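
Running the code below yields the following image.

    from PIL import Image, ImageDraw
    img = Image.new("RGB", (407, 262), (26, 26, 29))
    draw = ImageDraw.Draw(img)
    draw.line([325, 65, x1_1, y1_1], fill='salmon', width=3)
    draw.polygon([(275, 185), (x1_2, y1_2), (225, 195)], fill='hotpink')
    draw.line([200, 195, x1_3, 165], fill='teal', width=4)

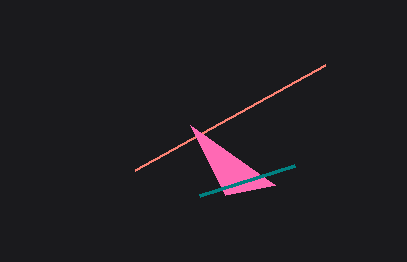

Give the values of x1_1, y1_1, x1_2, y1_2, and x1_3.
x1_1 = 135; y1_1 = 170; x1_2 = 190; y1_2 = 125; x1_3 = 295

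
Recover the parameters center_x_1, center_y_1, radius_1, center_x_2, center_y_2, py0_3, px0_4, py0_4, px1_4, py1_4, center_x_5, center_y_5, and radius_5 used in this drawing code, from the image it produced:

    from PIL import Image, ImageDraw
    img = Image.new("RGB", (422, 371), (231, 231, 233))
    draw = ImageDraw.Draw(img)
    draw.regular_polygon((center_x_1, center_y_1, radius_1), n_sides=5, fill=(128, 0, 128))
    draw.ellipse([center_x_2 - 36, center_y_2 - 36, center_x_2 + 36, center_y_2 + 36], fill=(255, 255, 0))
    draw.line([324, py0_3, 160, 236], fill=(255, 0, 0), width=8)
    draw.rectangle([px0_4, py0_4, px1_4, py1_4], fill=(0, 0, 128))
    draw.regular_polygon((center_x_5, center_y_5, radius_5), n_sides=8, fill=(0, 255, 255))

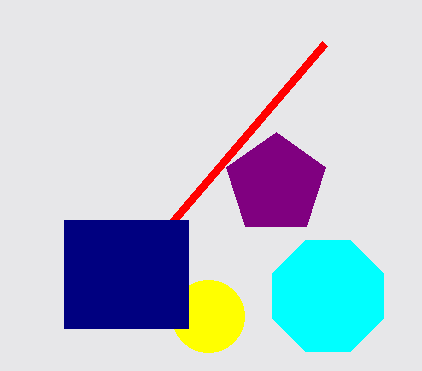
center_x_1 = 276
center_y_1 = 184
radius_1 = 52
center_x_2 = 208
center_y_2 = 316
py0_3 = 44
px0_4 = 64
py0_4 = 220
px1_4 = 188
py1_4 = 328
center_x_5 = 328
center_y_5 = 296
radius_5 = 60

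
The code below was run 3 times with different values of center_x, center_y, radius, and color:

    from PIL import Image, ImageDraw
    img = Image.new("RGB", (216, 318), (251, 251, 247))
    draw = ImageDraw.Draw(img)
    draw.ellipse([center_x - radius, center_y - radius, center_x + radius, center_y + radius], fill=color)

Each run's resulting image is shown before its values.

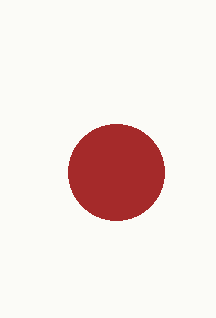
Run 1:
center_x = 116; center_y = 172; radius = 48; color = 'brown'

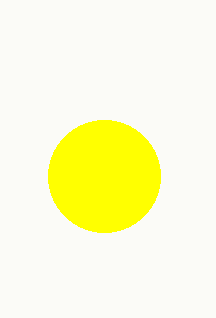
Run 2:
center_x = 104
center_y = 176
radius = 56
color = 'yellow'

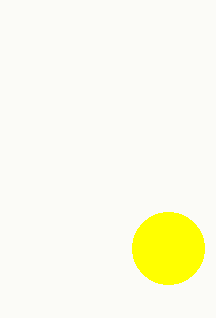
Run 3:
center_x = 168
center_y = 248
radius = 36
color = 'yellow'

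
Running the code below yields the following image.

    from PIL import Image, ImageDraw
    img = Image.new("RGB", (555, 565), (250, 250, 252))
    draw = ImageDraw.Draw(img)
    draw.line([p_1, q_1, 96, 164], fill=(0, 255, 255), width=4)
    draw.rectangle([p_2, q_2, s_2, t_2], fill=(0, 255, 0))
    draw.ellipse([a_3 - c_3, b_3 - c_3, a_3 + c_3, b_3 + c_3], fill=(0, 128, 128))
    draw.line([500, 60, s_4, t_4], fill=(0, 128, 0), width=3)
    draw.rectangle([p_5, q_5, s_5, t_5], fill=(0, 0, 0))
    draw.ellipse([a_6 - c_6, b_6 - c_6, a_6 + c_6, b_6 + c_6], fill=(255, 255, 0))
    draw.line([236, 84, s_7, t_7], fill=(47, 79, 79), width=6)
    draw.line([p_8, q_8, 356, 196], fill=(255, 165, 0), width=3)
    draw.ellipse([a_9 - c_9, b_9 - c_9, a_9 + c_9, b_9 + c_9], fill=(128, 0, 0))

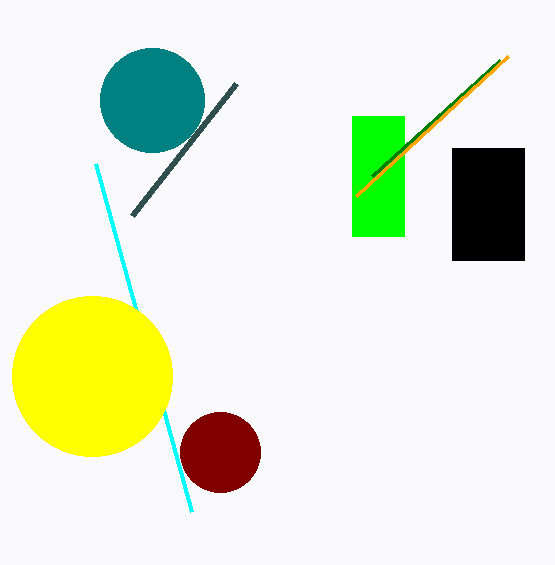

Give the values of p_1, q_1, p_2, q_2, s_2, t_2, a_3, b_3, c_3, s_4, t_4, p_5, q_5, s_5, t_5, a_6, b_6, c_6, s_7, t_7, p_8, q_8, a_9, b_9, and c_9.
p_1 = 192
q_1 = 512
p_2 = 352
q_2 = 116
s_2 = 404
t_2 = 236
a_3 = 152
b_3 = 100
c_3 = 52
s_4 = 372
t_4 = 176
p_5 = 452
q_5 = 148
s_5 = 524
t_5 = 260
a_6 = 92
b_6 = 376
c_6 = 80
s_7 = 132
t_7 = 216
p_8 = 508
q_8 = 56
a_9 = 220
b_9 = 452
c_9 = 40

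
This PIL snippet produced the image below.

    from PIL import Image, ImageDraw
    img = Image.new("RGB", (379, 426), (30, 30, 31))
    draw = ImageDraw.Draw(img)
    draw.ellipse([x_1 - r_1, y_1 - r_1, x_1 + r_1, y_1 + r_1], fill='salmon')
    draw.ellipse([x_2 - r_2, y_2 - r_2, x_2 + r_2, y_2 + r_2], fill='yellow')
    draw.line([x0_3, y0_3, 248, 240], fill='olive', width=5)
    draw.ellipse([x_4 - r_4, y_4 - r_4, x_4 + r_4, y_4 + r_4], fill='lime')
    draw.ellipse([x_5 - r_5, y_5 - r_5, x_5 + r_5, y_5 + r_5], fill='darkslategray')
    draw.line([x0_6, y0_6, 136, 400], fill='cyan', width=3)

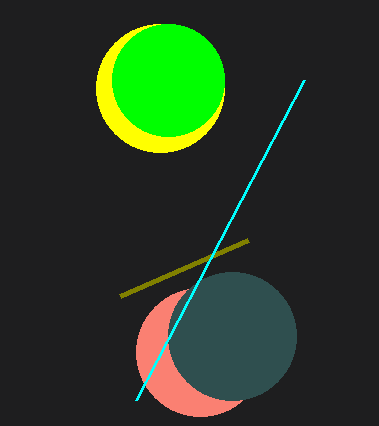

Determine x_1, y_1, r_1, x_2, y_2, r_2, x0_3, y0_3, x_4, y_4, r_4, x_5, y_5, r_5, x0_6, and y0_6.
x_1 = 200; y_1 = 352; r_1 = 64; x_2 = 160; y_2 = 88; r_2 = 64; x0_3 = 120; y0_3 = 296; x_4 = 168; y_4 = 80; r_4 = 56; x_5 = 232; y_5 = 336; r_5 = 64; x0_6 = 304; y0_6 = 80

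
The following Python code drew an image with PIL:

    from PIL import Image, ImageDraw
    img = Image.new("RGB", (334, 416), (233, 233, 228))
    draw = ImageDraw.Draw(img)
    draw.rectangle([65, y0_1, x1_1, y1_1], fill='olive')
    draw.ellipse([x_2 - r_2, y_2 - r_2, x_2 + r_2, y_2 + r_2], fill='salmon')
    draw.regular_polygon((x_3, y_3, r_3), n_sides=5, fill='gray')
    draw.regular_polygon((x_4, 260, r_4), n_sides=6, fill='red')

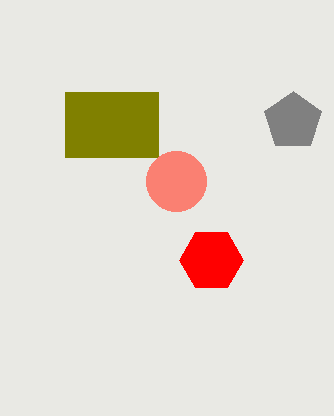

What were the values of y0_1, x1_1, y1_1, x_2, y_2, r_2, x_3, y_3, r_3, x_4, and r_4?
y0_1 = 92; x1_1 = 158; y1_1 = 157; x_2 = 176; y_2 = 181; r_2 = 30; x_3 = 293; y_3 = 121; r_3 = 30; x_4 = 211; r_4 = 32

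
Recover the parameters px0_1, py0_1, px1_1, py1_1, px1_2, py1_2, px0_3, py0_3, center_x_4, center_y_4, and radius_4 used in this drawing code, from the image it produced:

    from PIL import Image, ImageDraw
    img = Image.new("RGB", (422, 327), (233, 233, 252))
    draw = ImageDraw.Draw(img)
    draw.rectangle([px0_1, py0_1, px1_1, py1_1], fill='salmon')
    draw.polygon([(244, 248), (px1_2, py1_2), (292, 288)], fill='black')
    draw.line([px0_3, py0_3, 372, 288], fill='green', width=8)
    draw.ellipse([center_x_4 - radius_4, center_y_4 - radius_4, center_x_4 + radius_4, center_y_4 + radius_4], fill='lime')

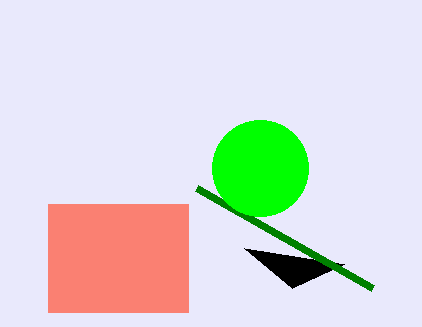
px0_1 = 48
py0_1 = 204
px1_1 = 188
py1_1 = 312
px1_2 = 344
py1_2 = 264
px0_3 = 196
py0_3 = 188
center_x_4 = 260
center_y_4 = 168
radius_4 = 48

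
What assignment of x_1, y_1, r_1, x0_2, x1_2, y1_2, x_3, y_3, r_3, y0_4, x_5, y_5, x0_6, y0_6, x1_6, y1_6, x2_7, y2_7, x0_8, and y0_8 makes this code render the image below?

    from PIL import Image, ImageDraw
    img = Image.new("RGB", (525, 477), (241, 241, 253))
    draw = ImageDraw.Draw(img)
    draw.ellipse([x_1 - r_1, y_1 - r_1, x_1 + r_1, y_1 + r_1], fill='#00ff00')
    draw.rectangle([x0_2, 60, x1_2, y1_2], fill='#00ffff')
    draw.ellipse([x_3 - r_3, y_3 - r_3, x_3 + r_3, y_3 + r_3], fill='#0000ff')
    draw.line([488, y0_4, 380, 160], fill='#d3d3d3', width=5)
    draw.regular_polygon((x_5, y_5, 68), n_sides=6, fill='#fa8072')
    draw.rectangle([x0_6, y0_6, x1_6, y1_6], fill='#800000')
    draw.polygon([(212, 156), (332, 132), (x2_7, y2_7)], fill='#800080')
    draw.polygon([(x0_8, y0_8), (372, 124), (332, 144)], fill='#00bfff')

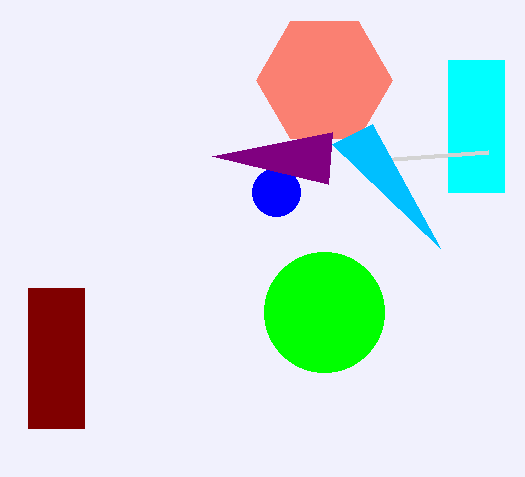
x_1 = 324; y_1 = 312; r_1 = 60; x0_2 = 448; x1_2 = 504; y1_2 = 192; x_3 = 276; y_3 = 192; r_3 = 24; y0_4 = 152; x_5 = 324; y_5 = 80; x0_6 = 28; y0_6 = 288; x1_6 = 84; y1_6 = 428; x2_7 = 328; y2_7 = 184; x0_8 = 440; y0_8 = 248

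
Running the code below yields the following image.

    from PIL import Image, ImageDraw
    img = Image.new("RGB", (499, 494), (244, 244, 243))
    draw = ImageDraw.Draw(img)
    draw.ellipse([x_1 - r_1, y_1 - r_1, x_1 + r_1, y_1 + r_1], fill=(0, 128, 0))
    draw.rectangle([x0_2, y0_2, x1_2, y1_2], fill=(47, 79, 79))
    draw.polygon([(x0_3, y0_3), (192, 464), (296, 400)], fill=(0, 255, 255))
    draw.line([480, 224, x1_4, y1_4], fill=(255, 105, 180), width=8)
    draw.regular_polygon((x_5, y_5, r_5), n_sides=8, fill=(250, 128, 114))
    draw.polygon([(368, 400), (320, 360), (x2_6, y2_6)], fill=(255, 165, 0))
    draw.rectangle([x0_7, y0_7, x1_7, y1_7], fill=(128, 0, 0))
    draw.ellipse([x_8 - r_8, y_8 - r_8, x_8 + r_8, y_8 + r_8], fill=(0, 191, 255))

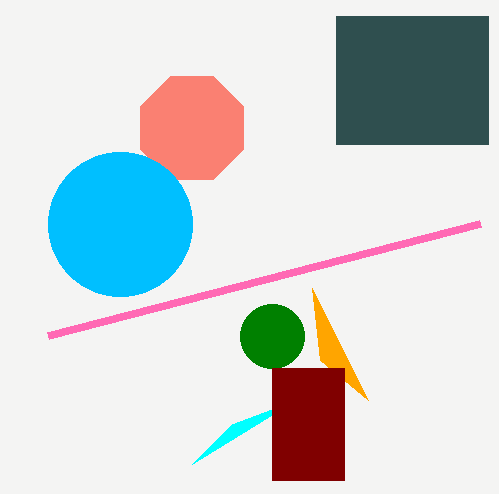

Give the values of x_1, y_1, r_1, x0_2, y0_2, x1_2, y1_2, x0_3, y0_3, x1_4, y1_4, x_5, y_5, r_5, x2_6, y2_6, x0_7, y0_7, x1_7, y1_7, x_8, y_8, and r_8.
x_1 = 272
y_1 = 336
r_1 = 32
x0_2 = 336
y0_2 = 16
x1_2 = 488
y1_2 = 144
x0_3 = 232
y0_3 = 424
x1_4 = 48
y1_4 = 336
x_5 = 192
y_5 = 128
r_5 = 56
x2_6 = 312
y2_6 = 288
x0_7 = 272
y0_7 = 368
x1_7 = 344
y1_7 = 480
x_8 = 120
y_8 = 224
r_8 = 72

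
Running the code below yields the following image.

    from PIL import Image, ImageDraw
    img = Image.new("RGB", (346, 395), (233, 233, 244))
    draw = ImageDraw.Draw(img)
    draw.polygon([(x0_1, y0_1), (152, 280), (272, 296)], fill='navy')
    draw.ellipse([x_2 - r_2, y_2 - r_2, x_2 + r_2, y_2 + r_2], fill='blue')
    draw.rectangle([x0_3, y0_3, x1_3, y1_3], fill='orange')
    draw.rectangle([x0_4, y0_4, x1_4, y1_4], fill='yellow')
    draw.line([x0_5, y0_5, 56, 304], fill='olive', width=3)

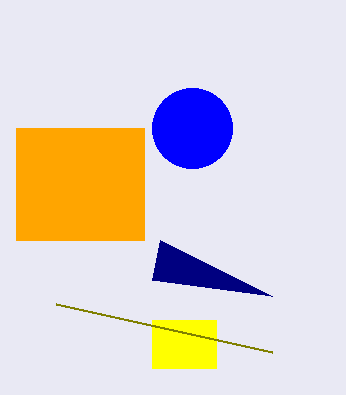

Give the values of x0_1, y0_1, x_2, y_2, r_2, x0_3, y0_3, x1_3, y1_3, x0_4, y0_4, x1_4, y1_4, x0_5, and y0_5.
x0_1 = 160
y0_1 = 240
x_2 = 192
y_2 = 128
r_2 = 40
x0_3 = 16
y0_3 = 128
x1_3 = 144
y1_3 = 240
x0_4 = 152
y0_4 = 320
x1_4 = 216
y1_4 = 368
x0_5 = 272
y0_5 = 352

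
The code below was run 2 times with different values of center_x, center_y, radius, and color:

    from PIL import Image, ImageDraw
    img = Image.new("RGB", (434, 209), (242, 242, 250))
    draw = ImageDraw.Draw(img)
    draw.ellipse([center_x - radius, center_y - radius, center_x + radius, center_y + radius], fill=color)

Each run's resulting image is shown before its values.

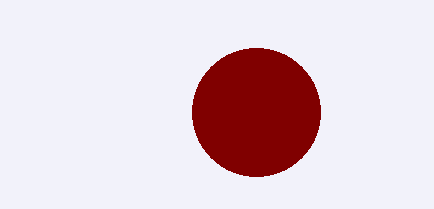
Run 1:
center_x = 256
center_y = 112
radius = 64
color = 'maroon'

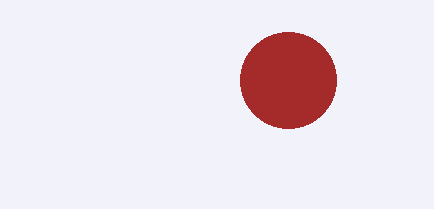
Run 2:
center_x = 288
center_y = 80
radius = 48
color = 'brown'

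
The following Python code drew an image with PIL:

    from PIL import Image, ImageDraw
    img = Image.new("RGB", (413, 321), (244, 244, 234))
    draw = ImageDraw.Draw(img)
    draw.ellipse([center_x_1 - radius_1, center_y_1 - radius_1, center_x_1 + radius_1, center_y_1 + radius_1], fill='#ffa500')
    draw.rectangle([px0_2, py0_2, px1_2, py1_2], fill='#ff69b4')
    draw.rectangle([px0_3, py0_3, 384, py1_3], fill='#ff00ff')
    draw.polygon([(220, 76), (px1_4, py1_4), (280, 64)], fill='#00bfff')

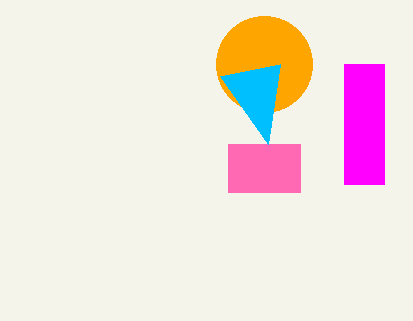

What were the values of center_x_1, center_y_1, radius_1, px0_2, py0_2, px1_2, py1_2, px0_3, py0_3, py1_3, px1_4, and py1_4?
center_x_1 = 264
center_y_1 = 64
radius_1 = 48
px0_2 = 228
py0_2 = 144
px1_2 = 300
py1_2 = 192
px0_3 = 344
py0_3 = 64
py1_3 = 184
px1_4 = 268
py1_4 = 144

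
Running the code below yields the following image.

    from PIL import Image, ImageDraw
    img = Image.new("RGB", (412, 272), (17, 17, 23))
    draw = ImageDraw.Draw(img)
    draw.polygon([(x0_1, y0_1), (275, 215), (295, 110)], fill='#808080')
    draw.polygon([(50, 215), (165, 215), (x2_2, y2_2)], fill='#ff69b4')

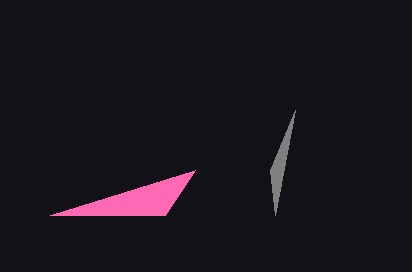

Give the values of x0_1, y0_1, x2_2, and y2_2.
x0_1 = 270; y0_1 = 170; x2_2 = 195; y2_2 = 170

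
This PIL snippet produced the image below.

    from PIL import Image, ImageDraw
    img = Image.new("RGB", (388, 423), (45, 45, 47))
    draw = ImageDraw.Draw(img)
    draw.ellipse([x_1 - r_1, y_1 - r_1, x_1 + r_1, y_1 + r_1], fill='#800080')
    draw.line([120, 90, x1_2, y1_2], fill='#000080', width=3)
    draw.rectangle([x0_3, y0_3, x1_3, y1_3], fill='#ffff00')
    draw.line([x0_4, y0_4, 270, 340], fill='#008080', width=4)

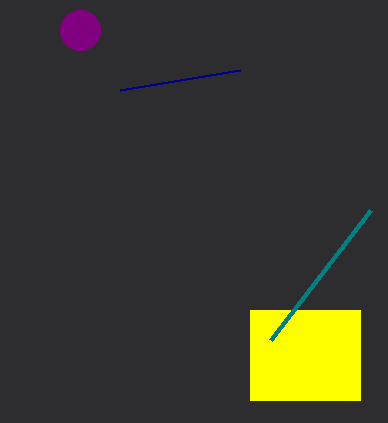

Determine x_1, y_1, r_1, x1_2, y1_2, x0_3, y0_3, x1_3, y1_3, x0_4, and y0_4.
x_1 = 80, y_1 = 30, r_1 = 20, x1_2 = 240, y1_2 = 70, x0_3 = 250, y0_3 = 310, x1_3 = 360, y1_3 = 400, x0_4 = 370, y0_4 = 210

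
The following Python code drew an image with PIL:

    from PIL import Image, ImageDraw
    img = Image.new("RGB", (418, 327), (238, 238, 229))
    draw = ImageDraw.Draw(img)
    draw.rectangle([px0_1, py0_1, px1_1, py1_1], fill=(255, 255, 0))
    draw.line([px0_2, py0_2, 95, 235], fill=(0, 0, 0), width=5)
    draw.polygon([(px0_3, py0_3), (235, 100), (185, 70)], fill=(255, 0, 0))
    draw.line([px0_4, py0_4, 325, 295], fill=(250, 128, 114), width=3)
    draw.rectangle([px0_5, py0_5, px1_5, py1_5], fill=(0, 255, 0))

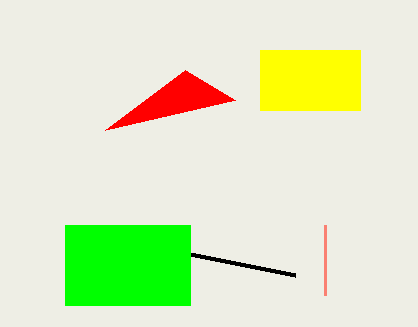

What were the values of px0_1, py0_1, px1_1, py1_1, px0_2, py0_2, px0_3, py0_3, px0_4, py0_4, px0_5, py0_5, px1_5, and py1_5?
px0_1 = 260; py0_1 = 50; px1_1 = 360; py1_1 = 110; px0_2 = 295; py0_2 = 275; px0_3 = 105; py0_3 = 130; px0_4 = 325; py0_4 = 225; px0_5 = 65; py0_5 = 225; px1_5 = 190; py1_5 = 305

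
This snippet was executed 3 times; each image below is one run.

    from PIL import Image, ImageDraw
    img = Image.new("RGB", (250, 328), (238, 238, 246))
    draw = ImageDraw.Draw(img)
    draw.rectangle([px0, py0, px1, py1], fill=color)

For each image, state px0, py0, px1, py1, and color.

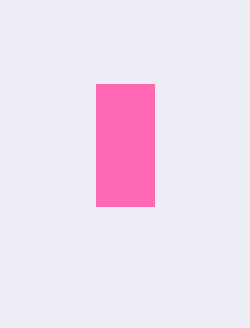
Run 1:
px0 = 96, py0 = 84, px1 = 154, py1 = 206, color = 'hotpink'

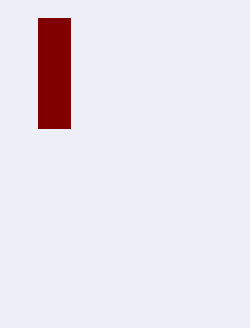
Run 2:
px0 = 38
py0 = 18
px1 = 70
py1 = 128
color = 'maroon'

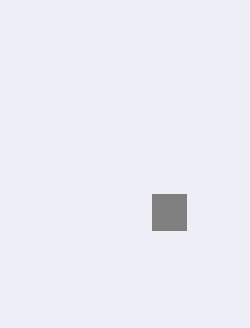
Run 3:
px0 = 152, py0 = 194, px1 = 186, py1 = 230, color = 'gray'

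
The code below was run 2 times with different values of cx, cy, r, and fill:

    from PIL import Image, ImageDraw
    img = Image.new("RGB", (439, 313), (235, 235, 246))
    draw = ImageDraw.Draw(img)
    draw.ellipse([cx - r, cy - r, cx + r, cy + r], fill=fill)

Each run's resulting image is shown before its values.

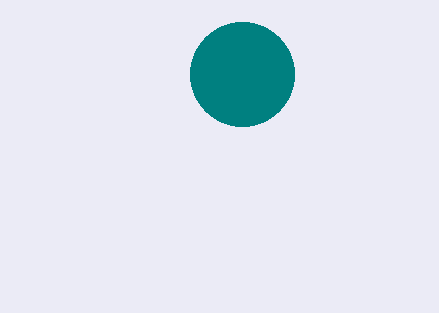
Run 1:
cx = 242; cy = 74; r = 52; fill = 'teal'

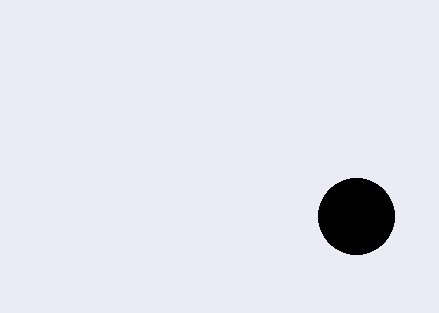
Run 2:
cx = 356
cy = 216
r = 38
fill = 'black'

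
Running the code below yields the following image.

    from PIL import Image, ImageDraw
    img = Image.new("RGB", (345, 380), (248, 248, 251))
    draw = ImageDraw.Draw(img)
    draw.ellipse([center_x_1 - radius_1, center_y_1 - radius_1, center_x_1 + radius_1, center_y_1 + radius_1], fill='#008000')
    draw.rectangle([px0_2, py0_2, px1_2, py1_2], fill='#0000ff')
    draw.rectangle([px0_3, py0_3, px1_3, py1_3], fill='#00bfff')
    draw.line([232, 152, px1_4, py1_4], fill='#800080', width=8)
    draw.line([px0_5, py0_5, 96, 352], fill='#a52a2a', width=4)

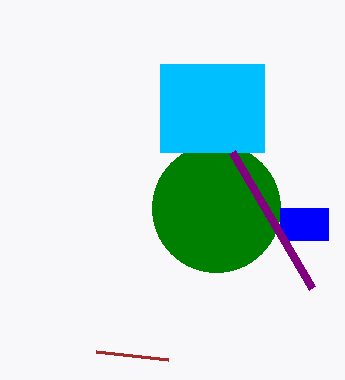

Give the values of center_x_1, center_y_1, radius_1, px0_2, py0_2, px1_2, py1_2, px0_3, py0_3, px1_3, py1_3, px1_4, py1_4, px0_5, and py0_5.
center_x_1 = 216, center_y_1 = 208, radius_1 = 64, px0_2 = 280, py0_2 = 208, px1_2 = 328, py1_2 = 240, px0_3 = 160, py0_3 = 64, px1_3 = 264, py1_3 = 152, px1_4 = 312, py1_4 = 288, px0_5 = 168, py0_5 = 360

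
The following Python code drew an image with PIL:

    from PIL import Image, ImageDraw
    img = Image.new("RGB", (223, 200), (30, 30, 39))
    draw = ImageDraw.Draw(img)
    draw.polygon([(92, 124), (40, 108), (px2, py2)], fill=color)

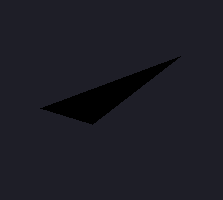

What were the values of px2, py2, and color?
px2 = 180; py2 = 56; color = 'black'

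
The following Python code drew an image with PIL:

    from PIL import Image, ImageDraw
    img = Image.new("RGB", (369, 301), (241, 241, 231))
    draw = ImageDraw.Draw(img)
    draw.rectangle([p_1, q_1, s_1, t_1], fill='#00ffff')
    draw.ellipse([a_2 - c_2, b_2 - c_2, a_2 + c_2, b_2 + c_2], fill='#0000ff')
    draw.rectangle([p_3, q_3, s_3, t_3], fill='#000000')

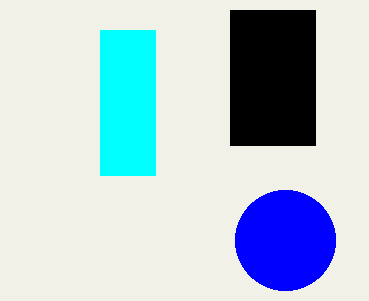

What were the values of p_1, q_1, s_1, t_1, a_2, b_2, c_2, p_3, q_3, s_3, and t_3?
p_1 = 100; q_1 = 30; s_1 = 155; t_1 = 175; a_2 = 285; b_2 = 240; c_2 = 50; p_3 = 230; q_3 = 10; s_3 = 315; t_3 = 145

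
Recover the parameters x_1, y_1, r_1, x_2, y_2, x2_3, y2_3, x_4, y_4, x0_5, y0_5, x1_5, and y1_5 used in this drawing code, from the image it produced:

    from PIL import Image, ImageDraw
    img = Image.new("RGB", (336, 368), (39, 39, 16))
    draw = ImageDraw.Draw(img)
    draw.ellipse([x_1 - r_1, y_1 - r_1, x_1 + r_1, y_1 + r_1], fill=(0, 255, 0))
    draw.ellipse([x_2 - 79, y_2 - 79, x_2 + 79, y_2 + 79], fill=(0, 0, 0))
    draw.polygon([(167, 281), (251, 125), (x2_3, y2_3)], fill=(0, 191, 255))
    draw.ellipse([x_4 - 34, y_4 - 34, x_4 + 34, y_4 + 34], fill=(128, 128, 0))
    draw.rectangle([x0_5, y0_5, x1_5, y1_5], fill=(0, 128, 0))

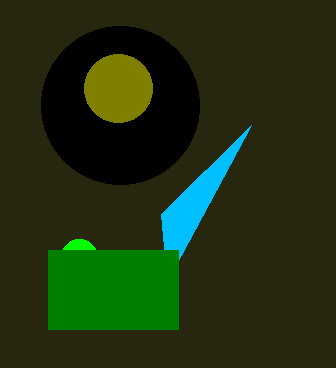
x_1 = 79; y_1 = 257; r_1 = 18; x_2 = 120; y_2 = 105; x2_3 = 161; y2_3 = 214; x_4 = 118; y_4 = 88; x0_5 = 48; y0_5 = 250; x1_5 = 178; y1_5 = 329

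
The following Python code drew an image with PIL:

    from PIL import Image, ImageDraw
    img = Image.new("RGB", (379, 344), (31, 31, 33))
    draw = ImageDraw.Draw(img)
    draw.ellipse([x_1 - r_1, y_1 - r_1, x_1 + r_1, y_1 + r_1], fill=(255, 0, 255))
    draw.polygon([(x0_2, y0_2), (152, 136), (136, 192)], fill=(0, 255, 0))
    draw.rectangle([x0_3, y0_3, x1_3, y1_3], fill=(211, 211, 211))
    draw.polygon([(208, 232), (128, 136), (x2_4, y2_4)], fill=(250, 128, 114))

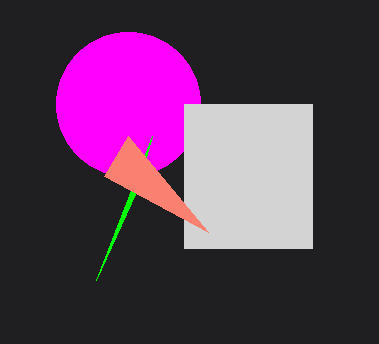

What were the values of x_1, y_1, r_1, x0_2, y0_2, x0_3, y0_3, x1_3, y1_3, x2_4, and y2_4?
x_1 = 128
y_1 = 104
r_1 = 72
x0_2 = 96
y0_2 = 280
x0_3 = 184
y0_3 = 104
x1_3 = 312
y1_3 = 248
x2_4 = 104
y2_4 = 176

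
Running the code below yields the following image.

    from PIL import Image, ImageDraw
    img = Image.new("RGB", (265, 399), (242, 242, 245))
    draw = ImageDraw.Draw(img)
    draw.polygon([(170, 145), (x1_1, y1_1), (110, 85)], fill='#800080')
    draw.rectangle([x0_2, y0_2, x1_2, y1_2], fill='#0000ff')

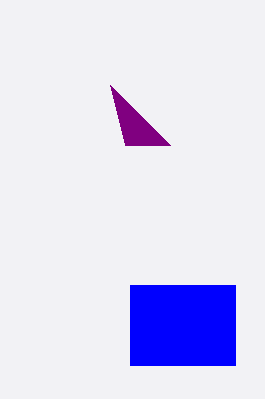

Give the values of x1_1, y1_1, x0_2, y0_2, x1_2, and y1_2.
x1_1 = 125, y1_1 = 145, x0_2 = 130, y0_2 = 285, x1_2 = 235, y1_2 = 365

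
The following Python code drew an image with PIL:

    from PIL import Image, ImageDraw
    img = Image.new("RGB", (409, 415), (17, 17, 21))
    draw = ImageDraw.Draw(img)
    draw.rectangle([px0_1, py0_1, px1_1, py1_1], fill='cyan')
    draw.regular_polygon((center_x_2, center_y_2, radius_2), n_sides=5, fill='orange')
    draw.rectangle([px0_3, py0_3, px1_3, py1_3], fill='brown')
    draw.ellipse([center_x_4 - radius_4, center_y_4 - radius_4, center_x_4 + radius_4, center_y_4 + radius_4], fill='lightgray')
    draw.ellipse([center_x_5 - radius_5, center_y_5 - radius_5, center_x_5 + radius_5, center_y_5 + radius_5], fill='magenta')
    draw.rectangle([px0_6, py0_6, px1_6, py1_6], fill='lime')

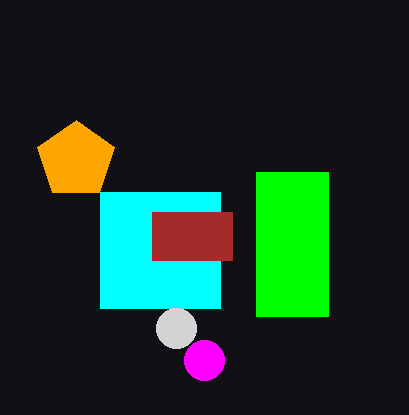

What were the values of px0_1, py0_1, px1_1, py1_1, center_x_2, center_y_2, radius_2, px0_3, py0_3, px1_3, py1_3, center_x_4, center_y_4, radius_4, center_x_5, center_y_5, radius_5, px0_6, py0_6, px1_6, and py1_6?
px0_1 = 100, py0_1 = 192, px1_1 = 220, py1_1 = 308, center_x_2 = 76, center_y_2 = 160, radius_2 = 40, px0_3 = 152, py0_3 = 212, px1_3 = 232, py1_3 = 260, center_x_4 = 176, center_y_4 = 328, radius_4 = 20, center_x_5 = 204, center_y_5 = 360, radius_5 = 20, px0_6 = 256, py0_6 = 172, px1_6 = 328, py1_6 = 316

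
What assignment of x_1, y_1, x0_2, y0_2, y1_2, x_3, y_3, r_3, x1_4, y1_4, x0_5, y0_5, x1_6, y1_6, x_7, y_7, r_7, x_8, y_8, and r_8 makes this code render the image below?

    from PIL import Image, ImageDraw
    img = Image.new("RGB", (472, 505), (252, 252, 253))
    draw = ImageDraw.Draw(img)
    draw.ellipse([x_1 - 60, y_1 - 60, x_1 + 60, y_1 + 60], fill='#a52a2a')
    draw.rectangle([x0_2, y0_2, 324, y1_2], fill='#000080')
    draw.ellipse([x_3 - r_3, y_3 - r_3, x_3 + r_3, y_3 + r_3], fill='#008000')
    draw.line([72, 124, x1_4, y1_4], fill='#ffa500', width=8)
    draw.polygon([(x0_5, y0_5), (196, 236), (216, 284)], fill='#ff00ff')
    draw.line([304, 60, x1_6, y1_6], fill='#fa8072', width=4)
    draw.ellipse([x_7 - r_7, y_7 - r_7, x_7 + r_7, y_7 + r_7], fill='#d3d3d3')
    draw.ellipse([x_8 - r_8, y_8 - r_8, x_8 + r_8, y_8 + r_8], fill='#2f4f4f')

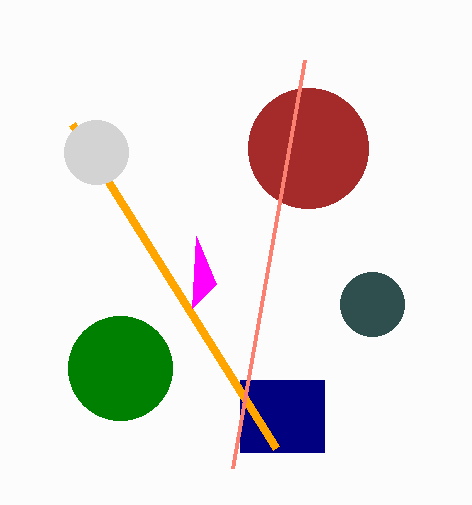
x_1 = 308
y_1 = 148
x0_2 = 240
y0_2 = 380
y1_2 = 452
x_3 = 120
y_3 = 368
r_3 = 52
x1_4 = 276
y1_4 = 448
x0_5 = 192
y0_5 = 308
x1_6 = 232
y1_6 = 468
x_7 = 96
y_7 = 152
r_7 = 32
x_8 = 372
y_8 = 304
r_8 = 32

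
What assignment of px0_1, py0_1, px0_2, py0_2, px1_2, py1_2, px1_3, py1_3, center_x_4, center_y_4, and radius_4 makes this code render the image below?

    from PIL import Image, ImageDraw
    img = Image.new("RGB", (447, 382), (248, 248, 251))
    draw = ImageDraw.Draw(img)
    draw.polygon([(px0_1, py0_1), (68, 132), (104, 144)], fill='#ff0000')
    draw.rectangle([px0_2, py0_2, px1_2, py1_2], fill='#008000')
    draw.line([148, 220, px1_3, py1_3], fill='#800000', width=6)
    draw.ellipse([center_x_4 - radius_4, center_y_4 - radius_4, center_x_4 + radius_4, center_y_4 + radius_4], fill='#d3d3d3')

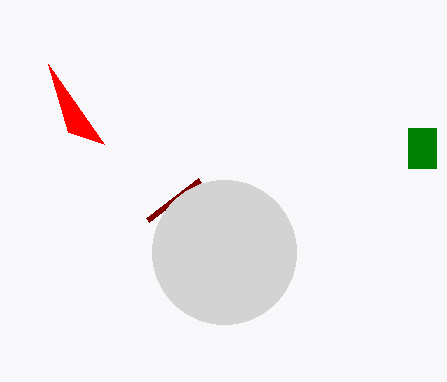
px0_1 = 48
py0_1 = 64
px0_2 = 408
py0_2 = 128
px1_2 = 436
py1_2 = 168
px1_3 = 200
py1_3 = 180
center_x_4 = 224
center_y_4 = 252
radius_4 = 72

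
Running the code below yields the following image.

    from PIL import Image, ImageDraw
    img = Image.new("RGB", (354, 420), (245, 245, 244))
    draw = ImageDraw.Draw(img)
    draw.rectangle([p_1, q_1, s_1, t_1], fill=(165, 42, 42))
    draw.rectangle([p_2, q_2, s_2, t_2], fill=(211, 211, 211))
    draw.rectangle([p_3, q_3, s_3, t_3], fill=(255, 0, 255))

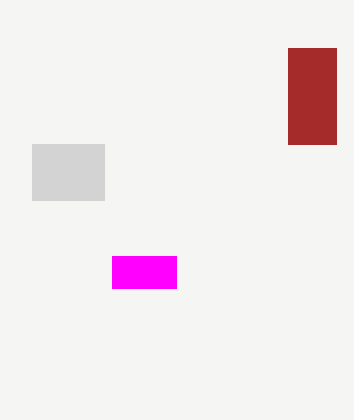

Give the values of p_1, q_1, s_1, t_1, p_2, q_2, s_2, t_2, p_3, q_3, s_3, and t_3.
p_1 = 288
q_1 = 48
s_1 = 336
t_1 = 144
p_2 = 32
q_2 = 144
s_2 = 104
t_2 = 200
p_3 = 112
q_3 = 256
s_3 = 176
t_3 = 288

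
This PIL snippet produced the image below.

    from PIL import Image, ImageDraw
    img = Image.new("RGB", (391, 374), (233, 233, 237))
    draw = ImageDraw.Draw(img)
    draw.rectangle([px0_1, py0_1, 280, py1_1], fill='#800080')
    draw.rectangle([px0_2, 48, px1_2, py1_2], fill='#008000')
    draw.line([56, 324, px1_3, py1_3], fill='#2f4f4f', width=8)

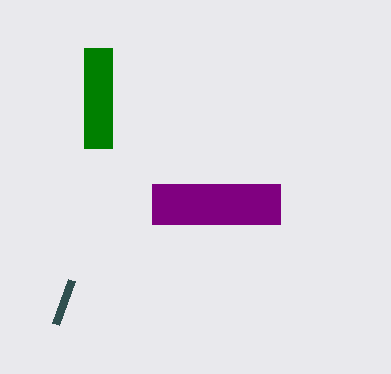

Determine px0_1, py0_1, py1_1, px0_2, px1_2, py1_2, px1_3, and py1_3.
px0_1 = 152
py0_1 = 184
py1_1 = 224
px0_2 = 84
px1_2 = 112
py1_2 = 148
px1_3 = 72
py1_3 = 280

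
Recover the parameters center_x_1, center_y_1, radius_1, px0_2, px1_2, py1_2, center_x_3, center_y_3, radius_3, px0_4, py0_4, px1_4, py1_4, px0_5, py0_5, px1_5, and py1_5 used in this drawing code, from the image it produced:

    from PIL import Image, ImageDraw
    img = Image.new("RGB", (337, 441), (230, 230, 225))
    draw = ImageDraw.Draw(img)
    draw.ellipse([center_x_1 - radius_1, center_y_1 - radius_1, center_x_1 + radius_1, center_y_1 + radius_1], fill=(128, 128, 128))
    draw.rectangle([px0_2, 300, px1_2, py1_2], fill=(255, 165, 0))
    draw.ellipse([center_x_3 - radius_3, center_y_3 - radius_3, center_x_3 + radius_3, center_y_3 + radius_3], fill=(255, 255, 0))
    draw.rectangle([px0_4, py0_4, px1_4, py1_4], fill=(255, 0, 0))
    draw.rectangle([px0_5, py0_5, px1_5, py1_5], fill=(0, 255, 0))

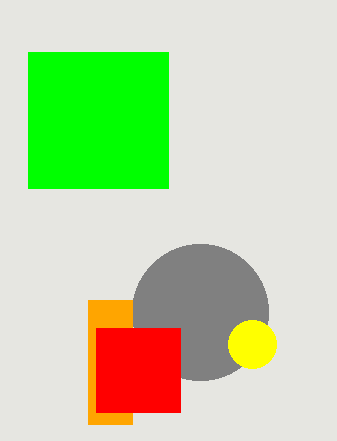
center_x_1 = 200; center_y_1 = 312; radius_1 = 68; px0_2 = 88; px1_2 = 132; py1_2 = 424; center_x_3 = 252; center_y_3 = 344; radius_3 = 24; px0_4 = 96; py0_4 = 328; px1_4 = 180; py1_4 = 412; px0_5 = 28; py0_5 = 52; px1_5 = 168; py1_5 = 188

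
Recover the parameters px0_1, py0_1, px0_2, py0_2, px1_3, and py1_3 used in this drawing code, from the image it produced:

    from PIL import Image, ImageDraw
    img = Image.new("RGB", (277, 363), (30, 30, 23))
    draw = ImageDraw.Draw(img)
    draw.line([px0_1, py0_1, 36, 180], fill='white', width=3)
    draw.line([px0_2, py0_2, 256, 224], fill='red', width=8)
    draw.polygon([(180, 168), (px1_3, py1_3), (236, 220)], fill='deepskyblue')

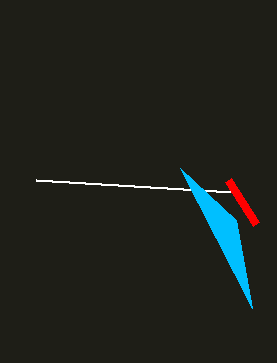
px0_1 = 232
py0_1 = 192
px0_2 = 228
py0_2 = 180
px1_3 = 252
py1_3 = 308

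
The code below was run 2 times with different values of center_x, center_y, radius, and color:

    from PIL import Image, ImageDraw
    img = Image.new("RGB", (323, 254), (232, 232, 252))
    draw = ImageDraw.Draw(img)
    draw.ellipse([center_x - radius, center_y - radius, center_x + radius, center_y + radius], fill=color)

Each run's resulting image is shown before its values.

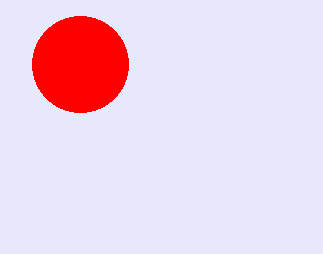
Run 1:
center_x = 80, center_y = 64, radius = 48, color = 'red'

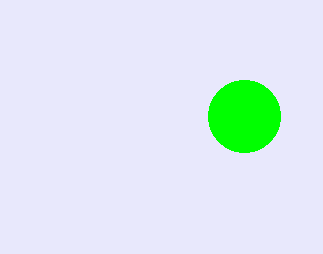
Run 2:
center_x = 244, center_y = 116, radius = 36, color = 'lime'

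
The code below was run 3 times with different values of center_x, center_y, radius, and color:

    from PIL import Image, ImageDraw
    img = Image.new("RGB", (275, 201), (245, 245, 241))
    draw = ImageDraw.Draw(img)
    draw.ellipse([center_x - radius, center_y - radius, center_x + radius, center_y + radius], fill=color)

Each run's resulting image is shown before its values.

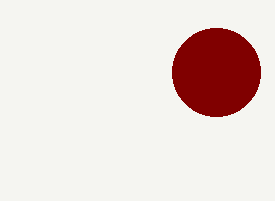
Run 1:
center_x = 216; center_y = 72; radius = 44; color = 'maroon'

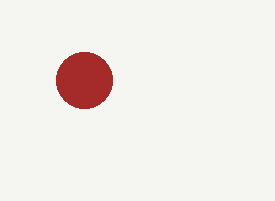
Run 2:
center_x = 84; center_y = 80; radius = 28; color = 'brown'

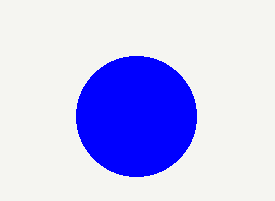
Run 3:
center_x = 136, center_y = 116, radius = 60, color = 'blue'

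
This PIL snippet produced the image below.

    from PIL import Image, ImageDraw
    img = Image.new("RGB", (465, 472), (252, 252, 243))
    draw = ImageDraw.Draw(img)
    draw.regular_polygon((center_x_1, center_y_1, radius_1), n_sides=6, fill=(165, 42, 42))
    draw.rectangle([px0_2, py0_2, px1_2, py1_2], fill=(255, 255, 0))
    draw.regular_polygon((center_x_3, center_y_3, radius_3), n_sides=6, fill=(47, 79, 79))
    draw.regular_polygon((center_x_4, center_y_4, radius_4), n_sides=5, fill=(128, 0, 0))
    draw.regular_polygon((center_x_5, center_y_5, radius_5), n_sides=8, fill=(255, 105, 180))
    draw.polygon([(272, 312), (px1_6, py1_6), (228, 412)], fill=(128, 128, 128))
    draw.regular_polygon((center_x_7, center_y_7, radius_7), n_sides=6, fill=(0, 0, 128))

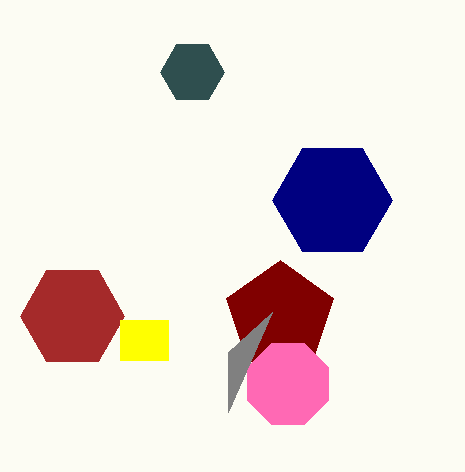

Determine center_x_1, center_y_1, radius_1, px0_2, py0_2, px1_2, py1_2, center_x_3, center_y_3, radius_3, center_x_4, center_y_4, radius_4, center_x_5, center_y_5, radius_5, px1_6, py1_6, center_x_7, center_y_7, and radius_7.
center_x_1 = 72
center_y_1 = 316
radius_1 = 52
px0_2 = 120
py0_2 = 320
px1_2 = 168
py1_2 = 360
center_x_3 = 192
center_y_3 = 72
radius_3 = 32
center_x_4 = 280
center_y_4 = 316
radius_4 = 56
center_x_5 = 288
center_y_5 = 384
radius_5 = 44
px1_6 = 228
py1_6 = 352
center_x_7 = 332
center_y_7 = 200
radius_7 = 60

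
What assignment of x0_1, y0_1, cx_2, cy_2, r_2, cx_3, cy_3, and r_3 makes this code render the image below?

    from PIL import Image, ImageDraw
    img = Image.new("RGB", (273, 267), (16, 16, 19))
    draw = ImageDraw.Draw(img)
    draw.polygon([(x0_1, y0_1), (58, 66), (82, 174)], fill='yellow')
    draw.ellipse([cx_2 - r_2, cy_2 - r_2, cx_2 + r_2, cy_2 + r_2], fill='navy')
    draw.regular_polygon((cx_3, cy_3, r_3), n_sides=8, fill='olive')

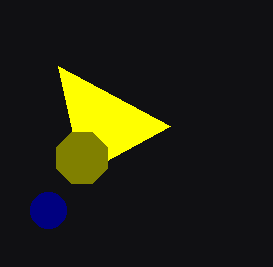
x0_1 = 170, y0_1 = 126, cx_2 = 48, cy_2 = 210, r_2 = 18, cx_3 = 82, cy_3 = 158, r_3 = 28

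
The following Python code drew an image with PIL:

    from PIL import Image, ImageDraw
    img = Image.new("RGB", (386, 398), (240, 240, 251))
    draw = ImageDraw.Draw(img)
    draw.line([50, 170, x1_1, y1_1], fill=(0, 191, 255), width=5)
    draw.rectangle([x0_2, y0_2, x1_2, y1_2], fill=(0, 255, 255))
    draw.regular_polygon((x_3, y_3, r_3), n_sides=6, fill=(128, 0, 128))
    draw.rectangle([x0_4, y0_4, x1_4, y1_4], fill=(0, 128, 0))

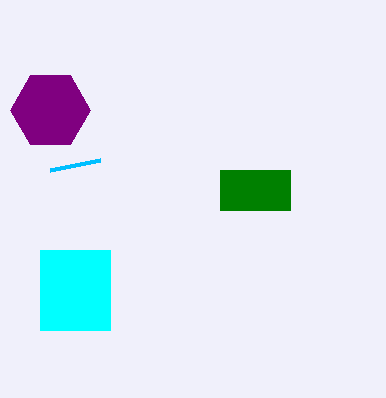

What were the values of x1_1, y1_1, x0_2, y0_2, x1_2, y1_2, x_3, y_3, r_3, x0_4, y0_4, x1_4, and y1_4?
x1_1 = 100, y1_1 = 160, x0_2 = 40, y0_2 = 250, x1_2 = 110, y1_2 = 330, x_3 = 50, y_3 = 110, r_3 = 40, x0_4 = 220, y0_4 = 170, x1_4 = 290, y1_4 = 210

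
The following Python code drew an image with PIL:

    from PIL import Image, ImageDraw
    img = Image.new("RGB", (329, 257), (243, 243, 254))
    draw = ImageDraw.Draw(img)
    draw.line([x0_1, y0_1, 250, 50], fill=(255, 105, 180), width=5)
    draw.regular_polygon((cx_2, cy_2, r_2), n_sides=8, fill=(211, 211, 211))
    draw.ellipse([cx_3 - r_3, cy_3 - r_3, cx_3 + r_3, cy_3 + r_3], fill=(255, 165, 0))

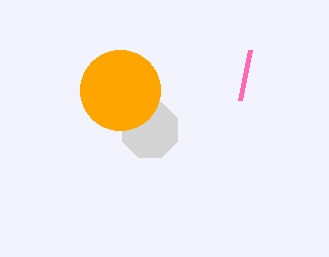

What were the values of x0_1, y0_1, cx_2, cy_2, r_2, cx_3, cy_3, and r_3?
x0_1 = 240; y0_1 = 100; cx_2 = 150; cy_2 = 130; r_2 = 30; cx_3 = 120; cy_3 = 90; r_3 = 40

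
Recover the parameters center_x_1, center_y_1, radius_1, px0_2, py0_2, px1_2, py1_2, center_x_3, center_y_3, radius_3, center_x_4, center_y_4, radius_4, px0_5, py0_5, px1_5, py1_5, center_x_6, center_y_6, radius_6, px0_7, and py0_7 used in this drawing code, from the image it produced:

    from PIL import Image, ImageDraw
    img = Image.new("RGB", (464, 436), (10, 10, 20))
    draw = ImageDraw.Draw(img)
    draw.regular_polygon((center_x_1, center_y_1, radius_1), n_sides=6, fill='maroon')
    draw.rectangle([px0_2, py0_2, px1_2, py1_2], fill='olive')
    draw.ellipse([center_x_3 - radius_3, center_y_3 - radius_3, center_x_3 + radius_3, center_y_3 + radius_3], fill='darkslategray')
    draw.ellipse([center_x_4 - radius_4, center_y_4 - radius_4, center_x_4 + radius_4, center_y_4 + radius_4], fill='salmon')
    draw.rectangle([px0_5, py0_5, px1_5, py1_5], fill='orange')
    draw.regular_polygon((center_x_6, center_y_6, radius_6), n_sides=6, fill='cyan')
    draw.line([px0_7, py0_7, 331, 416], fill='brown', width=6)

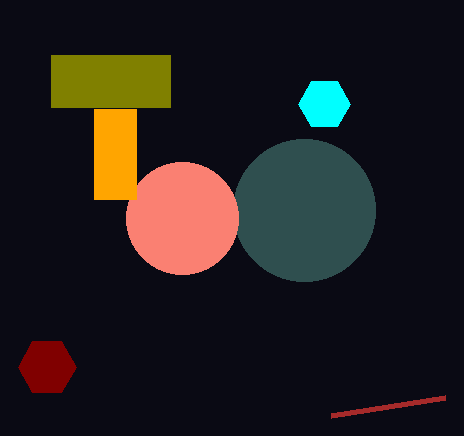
center_x_1 = 47
center_y_1 = 367
radius_1 = 29
px0_2 = 51
py0_2 = 55
px1_2 = 170
py1_2 = 107
center_x_3 = 304
center_y_3 = 210
radius_3 = 71
center_x_4 = 182
center_y_4 = 218
radius_4 = 56
px0_5 = 94
py0_5 = 109
px1_5 = 136
py1_5 = 199
center_x_6 = 324
center_y_6 = 104
radius_6 = 26
px0_7 = 445
py0_7 = 398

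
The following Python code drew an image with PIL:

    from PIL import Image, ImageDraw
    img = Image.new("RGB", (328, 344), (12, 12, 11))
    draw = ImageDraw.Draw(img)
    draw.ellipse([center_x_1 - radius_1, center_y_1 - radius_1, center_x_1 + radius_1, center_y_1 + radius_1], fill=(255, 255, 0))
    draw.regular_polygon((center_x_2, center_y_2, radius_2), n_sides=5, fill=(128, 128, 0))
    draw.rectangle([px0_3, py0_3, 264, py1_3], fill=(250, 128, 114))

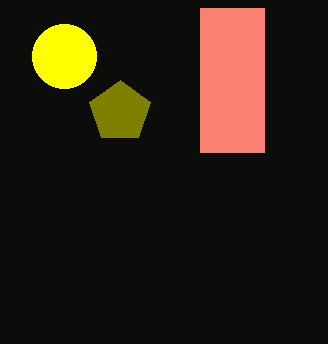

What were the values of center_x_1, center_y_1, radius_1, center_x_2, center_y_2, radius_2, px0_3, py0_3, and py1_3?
center_x_1 = 64, center_y_1 = 56, radius_1 = 32, center_x_2 = 120, center_y_2 = 112, radius_2 = 32, px0_3 = 200, py0_3 = 8, py1_3 = 152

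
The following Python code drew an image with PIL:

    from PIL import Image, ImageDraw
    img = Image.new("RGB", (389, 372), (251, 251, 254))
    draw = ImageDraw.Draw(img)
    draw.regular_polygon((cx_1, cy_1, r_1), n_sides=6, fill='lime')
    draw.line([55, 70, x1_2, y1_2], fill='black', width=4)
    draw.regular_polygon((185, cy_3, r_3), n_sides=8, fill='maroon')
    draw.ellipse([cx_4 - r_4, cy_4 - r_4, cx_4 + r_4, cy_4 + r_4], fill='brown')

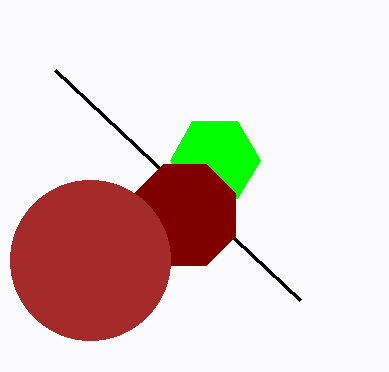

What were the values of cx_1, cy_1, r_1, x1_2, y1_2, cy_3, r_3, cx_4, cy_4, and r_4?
cx_1 = 215, cy_1 = 160, r_1 = 45, x1_2 = 300, y1_2 = 300, cy_3 = 215, r_3 = 55, cx_4 = 90, cy_4 = 260, r_4 = 80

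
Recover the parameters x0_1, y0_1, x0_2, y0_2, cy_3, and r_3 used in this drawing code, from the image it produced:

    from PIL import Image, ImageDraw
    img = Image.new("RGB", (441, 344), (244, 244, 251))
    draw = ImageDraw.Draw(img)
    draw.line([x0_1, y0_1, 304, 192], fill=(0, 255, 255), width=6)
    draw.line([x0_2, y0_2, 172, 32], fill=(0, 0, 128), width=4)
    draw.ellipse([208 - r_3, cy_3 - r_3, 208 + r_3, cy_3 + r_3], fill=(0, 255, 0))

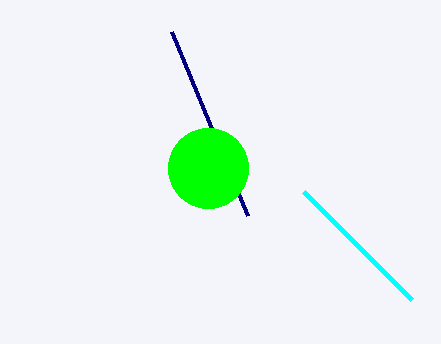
x0_1 = 412
y0_1 = 300
x0_2 = 248
y0_2 = 216
cy_3 = 168
r_3 = 40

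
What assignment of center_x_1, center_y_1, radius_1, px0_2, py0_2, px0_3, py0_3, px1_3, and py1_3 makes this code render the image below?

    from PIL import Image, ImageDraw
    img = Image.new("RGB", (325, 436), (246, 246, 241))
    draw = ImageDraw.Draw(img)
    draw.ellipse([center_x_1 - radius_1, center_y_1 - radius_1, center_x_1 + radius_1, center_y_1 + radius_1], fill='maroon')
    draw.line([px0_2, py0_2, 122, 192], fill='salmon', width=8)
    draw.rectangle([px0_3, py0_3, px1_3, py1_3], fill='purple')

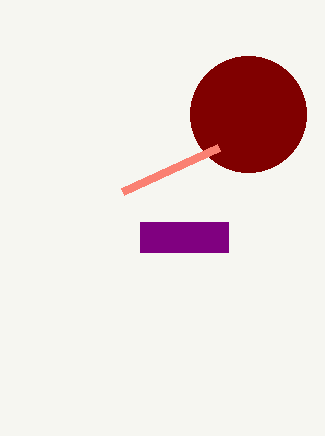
center_x_1 = 248, center_y_1 = 114, radius_1 = 58, px0_2 = 218, py0_2 = 148, px0_3 = 140, py0_3 = 222, px1_3 = 228, py1_3 = 252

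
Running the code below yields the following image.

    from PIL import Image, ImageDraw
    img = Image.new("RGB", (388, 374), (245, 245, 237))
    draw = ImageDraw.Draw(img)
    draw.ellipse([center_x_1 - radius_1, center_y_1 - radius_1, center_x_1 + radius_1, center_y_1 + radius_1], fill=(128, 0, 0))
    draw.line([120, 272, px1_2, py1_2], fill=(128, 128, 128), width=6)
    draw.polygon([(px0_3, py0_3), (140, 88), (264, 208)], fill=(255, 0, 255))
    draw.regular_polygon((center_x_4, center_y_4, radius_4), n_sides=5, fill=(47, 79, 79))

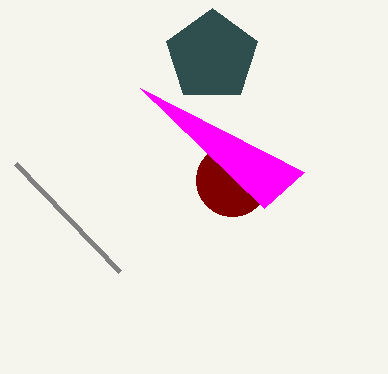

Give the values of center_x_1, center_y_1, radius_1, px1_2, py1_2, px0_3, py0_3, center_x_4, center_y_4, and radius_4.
center_x_1 = 232
center_y_1 = 180
radius_1 = 36
px1_2 = 16
py1_2 = 164
px0_3 = 304
py0_3 = 172
center_x_4 = 212
center_y_4 = 56
radius_4 = 48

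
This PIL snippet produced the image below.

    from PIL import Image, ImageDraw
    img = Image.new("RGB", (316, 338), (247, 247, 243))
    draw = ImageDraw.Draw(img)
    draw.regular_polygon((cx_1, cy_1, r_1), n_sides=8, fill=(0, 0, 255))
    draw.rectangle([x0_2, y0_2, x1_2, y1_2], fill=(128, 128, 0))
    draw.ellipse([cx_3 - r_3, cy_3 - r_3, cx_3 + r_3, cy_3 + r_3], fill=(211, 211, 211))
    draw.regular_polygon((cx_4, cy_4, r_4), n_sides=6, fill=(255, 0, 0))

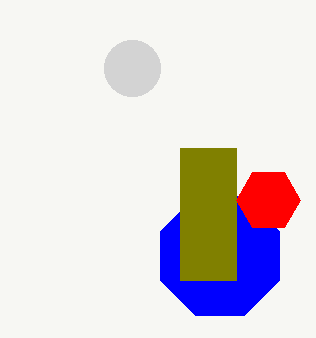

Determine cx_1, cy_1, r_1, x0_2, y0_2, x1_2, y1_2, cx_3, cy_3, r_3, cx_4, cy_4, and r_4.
cx_1 = 220, cy_1 = 256, r_1 = 64, x0_2 = 180, y0_2 = 148, x1_2 = 236, y1_2 = 280, cx_3 = 132, cy_3 = 68, r_3 = 28, cx_4 = 268, cy_4 = 200, r_4 = 32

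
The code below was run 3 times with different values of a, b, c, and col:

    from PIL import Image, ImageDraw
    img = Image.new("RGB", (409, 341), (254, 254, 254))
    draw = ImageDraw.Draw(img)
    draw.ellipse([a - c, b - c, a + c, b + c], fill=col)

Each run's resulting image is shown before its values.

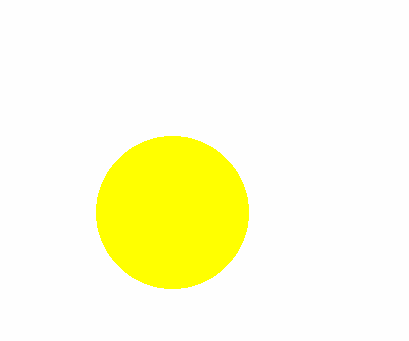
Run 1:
a = 172; b = 212; c = 76; col = 'yellow'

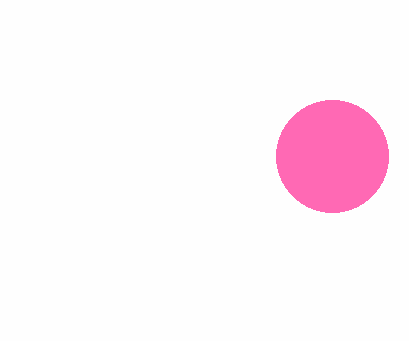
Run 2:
a = 332; b = 156; c = 56; col = 'hotpink'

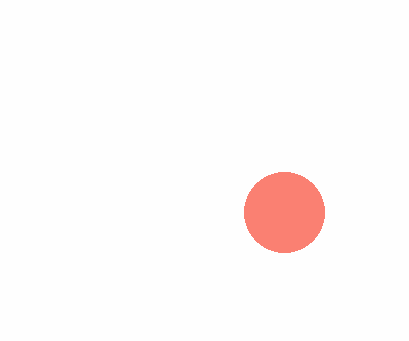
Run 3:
a = 284, b = 212, c = 40, col = 'salmon'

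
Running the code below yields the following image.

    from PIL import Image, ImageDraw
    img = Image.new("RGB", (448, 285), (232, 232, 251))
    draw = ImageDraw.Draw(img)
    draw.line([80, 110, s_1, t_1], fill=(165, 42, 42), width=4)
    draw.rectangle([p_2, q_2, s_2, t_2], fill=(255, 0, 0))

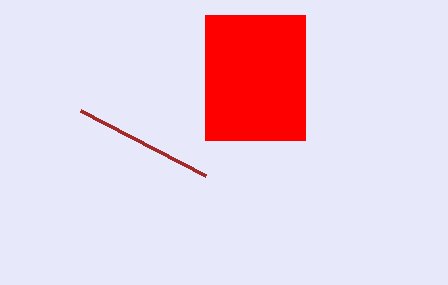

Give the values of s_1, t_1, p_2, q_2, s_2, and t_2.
s_1 = 205
t_1 = 175
p_2 = 205
q_2 = 15
s_2 = 305
t_2 = 140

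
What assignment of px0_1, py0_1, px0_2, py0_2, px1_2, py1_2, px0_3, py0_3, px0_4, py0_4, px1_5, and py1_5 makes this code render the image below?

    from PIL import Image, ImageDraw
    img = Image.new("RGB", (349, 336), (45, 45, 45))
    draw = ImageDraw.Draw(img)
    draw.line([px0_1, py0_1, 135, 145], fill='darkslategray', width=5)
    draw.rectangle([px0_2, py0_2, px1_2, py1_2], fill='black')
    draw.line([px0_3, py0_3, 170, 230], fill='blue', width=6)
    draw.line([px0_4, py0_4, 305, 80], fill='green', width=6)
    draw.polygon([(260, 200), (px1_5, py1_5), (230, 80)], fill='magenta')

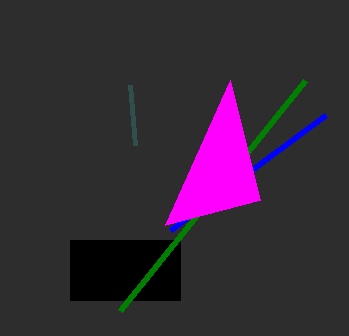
px0_1 = 130; py0_1 = 85; px0_2 = 70; py0_2 = 240; px1_2 = 180; py1_2 = 300; px0_3 = 325; py0_3 = 115; px0_4 = 120; py0_4 = 310; px1_5 = 165; py1_5 = 225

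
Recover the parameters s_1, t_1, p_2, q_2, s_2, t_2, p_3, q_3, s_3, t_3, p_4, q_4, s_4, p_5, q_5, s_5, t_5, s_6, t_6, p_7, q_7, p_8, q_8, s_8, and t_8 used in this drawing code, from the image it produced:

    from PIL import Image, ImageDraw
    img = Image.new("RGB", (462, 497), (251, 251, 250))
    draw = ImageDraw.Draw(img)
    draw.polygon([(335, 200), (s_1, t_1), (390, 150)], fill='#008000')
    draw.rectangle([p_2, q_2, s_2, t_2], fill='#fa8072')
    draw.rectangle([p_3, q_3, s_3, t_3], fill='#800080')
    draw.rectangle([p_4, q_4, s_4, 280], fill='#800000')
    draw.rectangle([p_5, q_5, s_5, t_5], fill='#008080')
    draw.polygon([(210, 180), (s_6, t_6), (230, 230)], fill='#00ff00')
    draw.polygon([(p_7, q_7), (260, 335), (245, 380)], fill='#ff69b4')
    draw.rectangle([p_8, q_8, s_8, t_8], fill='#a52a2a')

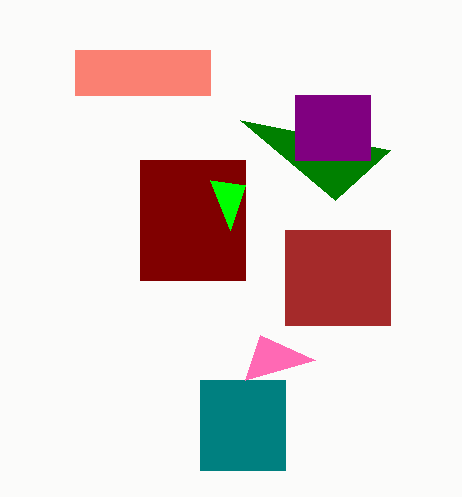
s_1 = 240
t_1 = 120
p_2 = 75
q_2 = 50
s_2 = 210
t_2 = 95
p_3 = 295
q_3 = 95
s_3 = 370
t_3 = 160
p_4 = 140
q_4 = 160
s_4 = 245
p_5 = 200
q_5 = 380
s_5 = 285
t_5 = 470
s_6 = 245
t_6 = 185
p_7 = 315
q_7 = 360
p_8 = 285
q_8 = 230
s_8 = 390
t_8 = 325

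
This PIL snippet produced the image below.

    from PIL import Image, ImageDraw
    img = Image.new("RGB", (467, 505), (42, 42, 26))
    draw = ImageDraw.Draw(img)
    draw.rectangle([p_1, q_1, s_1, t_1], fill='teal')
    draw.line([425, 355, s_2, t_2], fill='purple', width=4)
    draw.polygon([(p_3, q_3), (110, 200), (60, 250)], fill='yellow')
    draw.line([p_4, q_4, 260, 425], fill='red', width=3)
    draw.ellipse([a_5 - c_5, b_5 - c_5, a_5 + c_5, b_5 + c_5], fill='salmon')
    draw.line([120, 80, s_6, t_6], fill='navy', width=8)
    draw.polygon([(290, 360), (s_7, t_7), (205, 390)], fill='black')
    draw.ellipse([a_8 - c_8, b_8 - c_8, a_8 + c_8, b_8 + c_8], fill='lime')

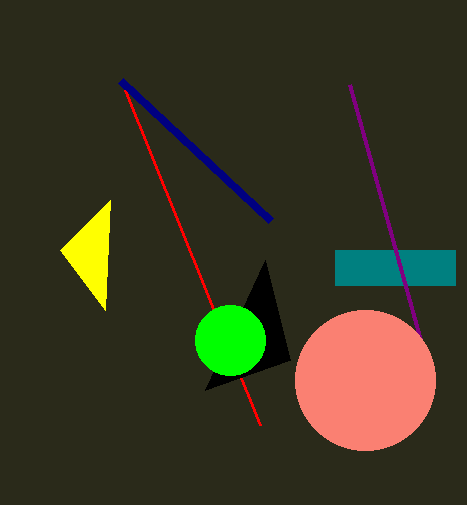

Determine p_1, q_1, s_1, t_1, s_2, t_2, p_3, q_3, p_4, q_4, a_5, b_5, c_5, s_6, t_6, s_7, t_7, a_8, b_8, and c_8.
p_1 = 335; q_1 = 250; s_1 = 455; t_1 = 285; s_2 = 350; t_2 = 85; p_3 = 105; q_3 = 310; p_4 = 125; q_4 = 90; a_5 = 365; b_5 = 380; c_5 = 70; s_6 = 270; t_6 = 220; s_7 = 265; t_7 = 260; a_8 = 230; b_8 = 340; c_8 = 35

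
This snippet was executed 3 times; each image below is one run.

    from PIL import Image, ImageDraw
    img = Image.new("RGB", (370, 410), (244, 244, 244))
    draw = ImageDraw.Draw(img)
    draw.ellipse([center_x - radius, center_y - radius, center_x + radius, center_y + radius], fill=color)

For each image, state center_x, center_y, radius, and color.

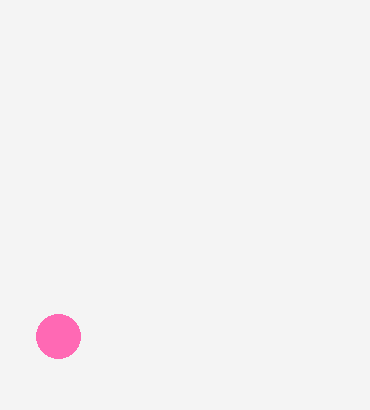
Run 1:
center_x = 58; center_y = 336; radius = 22; color = 'hotpink'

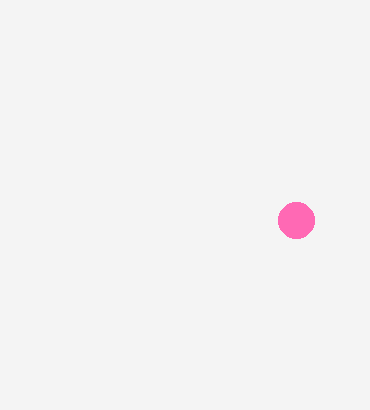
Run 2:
center_x = 296, center_y = 220, radius = 18, color = 'hotpink'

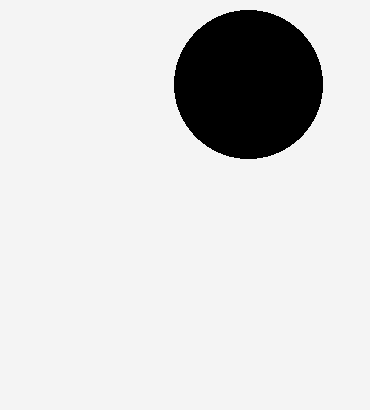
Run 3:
center_x = 248, center_y = 84, radius = 74, color = 'black'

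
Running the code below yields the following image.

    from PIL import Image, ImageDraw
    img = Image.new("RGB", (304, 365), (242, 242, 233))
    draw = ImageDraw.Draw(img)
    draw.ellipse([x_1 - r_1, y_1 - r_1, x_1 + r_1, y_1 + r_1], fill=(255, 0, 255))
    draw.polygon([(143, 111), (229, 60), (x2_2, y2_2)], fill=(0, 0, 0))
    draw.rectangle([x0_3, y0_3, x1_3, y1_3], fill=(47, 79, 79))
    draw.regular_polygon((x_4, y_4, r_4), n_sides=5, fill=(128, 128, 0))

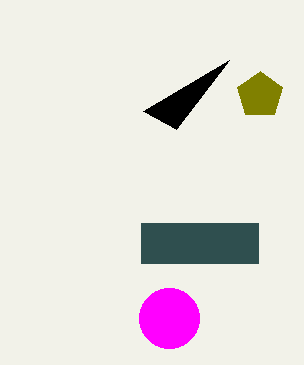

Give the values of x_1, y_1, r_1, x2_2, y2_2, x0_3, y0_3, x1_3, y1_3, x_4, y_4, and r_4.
x_1 = 169; y_1 = 318; r_1 = 30; x2_2 = 176; y2_2 = 129; x0_3 = 141; y0_3 = 223; x1_3 = 258; y1_3 = 263; x_4 = 260; y_4 = 95; r_4 = 24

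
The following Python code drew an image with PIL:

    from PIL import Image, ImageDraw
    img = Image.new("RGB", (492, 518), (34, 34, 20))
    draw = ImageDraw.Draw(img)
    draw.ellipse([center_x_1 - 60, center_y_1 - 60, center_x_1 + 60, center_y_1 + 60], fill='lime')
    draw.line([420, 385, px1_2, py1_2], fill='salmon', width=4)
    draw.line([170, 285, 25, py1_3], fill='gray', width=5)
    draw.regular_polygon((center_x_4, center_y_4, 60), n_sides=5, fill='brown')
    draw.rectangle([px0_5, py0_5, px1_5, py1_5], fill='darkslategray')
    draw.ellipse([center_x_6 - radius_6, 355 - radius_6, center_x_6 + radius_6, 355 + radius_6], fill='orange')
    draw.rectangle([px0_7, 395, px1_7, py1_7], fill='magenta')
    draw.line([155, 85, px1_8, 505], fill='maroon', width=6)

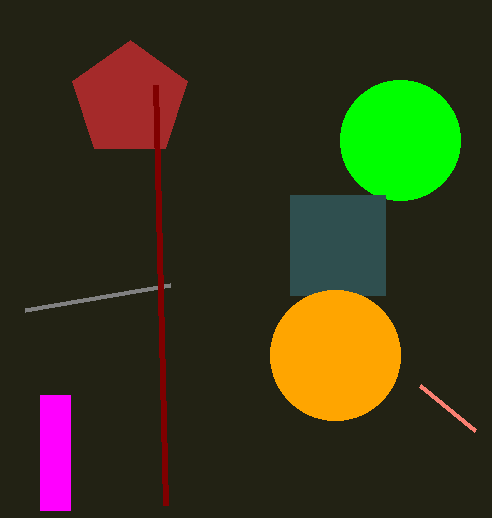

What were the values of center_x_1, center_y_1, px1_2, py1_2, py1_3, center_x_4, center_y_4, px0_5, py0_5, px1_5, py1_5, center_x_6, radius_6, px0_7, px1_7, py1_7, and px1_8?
center_x_1 = 400; center_y_1 = 140; px1_2 = 475; py1_2 = 430; py1_3 = 310; center_x_4 = 130; center_y_4 = 100; px0_5 = 290; py0_5 = 195; px1_5 = 385; py1_5 = 295; center_x_6 = 335; radius_6 = 65; px0_7 = 40; px1_7 = 70; py1_7 = 510; px1_8 = 165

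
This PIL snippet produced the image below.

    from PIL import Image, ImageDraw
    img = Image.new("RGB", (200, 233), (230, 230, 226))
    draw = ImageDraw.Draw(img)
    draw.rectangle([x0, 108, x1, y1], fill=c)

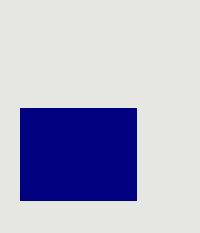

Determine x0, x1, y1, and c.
x0 = 20, x1 = 136, y1 = 200, c = 'navy'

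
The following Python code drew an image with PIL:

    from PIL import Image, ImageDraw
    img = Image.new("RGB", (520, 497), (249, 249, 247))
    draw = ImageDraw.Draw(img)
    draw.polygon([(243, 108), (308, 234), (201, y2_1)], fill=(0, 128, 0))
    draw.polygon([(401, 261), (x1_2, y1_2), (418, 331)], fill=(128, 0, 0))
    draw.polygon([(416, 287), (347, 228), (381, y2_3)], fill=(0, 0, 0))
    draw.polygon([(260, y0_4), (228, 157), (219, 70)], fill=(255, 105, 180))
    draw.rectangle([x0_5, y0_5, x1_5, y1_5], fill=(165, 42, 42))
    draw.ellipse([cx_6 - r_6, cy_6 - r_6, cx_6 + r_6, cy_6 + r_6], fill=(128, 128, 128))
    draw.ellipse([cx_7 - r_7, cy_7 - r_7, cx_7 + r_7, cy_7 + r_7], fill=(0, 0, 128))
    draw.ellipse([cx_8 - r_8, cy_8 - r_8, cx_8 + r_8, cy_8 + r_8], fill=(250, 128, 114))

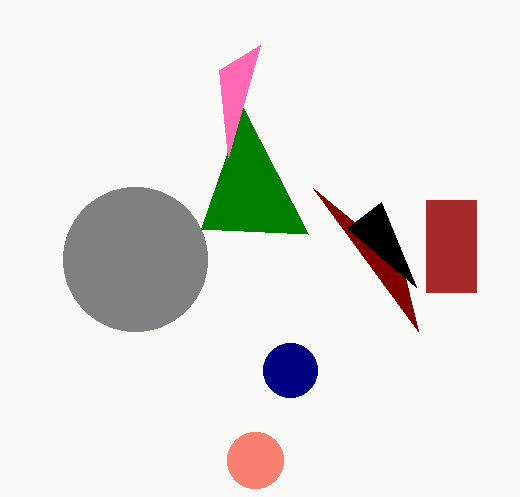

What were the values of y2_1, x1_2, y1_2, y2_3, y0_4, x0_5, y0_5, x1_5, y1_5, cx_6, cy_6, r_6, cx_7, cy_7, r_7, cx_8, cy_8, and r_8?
y2_1 = 229; x1_2 = 313; y1_2 = 188; y2_3 = 202; y0_4 = 45; x0_5 = 426; y0_5 = 200; x1_5 = 476; y1_5 = 292; cx_6 = 135; cy_6 = 259; r_6 = 72; cx_7 = 290; cy_7 = 370; r_7 = 27; cx_8 = 255; cy_8 = 460; r_8 = 28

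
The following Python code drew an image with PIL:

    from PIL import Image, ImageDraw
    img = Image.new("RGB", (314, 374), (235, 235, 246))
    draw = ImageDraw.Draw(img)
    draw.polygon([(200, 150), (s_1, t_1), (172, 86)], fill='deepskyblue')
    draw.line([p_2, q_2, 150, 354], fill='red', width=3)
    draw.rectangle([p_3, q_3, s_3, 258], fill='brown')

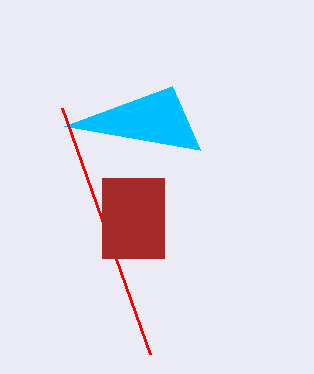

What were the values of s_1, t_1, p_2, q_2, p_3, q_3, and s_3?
s_1 = 64, t_1 = 126, p_2 = 62, q_2 = 108, p_3 = 102, q_3 = 178, s_3 = 164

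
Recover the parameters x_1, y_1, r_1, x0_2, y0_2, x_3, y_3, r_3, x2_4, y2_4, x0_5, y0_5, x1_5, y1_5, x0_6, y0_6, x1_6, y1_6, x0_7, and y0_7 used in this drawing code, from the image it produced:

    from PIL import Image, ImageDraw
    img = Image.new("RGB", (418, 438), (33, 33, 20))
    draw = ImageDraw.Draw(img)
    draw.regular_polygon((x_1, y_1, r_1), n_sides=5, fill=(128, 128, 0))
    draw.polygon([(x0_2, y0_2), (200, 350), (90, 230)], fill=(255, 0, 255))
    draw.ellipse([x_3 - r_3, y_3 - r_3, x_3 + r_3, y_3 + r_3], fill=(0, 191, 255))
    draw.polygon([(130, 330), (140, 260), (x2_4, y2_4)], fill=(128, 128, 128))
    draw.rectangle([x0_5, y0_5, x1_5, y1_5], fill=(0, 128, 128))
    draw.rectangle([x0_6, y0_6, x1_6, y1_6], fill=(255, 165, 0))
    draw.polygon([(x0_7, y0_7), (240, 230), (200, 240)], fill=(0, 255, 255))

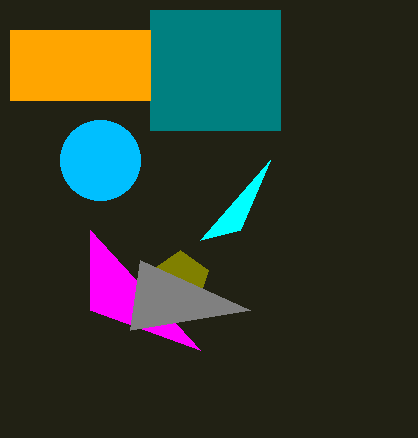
x_1 = 180
y_1 = 280
r_1 = 30
x0_2 = 90
y0_2 = 310
x_3 = 100
y_3 = 160
r_3 = 40
x2_4 = 250
y2_4 = 310
x0_5 = 150
y0_5 = 10
x1_5 = 280
y1_5 = 130
x0_6 = 10
y0_6 = 30
x1_6 = 150
y1_6 = 100
x0_7 = 270
y0_7 = 160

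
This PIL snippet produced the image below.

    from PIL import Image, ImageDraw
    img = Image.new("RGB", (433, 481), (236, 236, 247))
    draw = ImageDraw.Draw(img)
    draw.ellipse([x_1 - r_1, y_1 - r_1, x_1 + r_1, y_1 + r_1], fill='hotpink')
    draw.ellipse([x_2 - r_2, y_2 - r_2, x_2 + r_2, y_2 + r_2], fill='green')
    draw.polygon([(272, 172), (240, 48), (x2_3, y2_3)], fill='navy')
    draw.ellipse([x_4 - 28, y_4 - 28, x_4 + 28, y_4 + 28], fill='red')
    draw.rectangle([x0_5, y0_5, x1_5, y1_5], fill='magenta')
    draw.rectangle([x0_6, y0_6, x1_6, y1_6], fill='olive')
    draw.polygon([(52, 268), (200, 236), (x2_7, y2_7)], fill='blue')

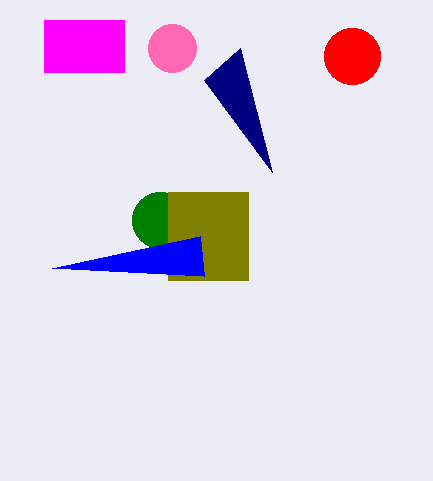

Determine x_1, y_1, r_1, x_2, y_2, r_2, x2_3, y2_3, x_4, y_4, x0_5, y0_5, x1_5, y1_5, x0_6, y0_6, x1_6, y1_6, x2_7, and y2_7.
x_1 = 172, y_1 = 48, r_1 = 24, x_2 = 160, y_2 = 220, r_2 = 28, x2_3 = 204, y2_3 = 80, x_4 = 352, y_4 = 56, x0_5 = 44, y0_5 = 20, x1_5 = 124, y1_5 = 72, x0_6 = 168, y0_6 = 192, x1_6 = 248, y1_6 = 280, x2_7 = 204, y2_7 = 276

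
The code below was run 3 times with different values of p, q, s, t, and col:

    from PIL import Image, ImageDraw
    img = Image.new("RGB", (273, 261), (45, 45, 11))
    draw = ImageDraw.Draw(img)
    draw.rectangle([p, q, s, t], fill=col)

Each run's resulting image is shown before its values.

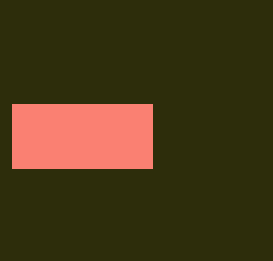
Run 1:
p = 12
q = 104
s = 152
t = 168
col = 'salmon'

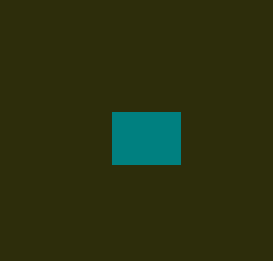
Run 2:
p = 112
q = 112
s = 180
t = 164
col = 'teal'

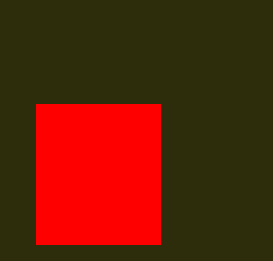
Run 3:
p = 36
q = 104
s = 160
t = 244
col = 'red'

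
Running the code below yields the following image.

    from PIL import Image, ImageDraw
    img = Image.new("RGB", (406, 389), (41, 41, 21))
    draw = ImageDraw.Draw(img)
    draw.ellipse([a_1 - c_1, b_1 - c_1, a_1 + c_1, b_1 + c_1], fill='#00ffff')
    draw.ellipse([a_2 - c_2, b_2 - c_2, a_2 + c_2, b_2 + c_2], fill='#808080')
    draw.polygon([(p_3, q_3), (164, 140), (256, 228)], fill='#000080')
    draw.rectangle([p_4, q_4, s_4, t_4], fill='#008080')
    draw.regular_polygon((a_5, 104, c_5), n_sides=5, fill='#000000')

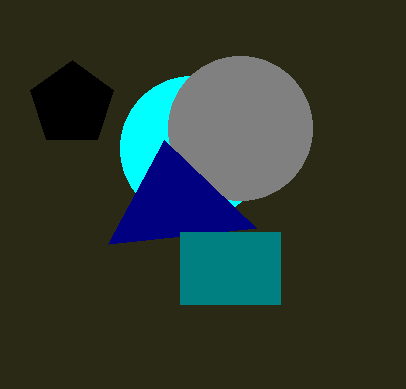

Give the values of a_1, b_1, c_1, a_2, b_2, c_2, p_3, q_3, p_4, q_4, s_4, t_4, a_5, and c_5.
a_1 = 192
b_1 = 148
c_1 = 72
a_2 = 240
b_2 = 128
c_2 = 72
p_3 = 108
q_3 = 244
p_4 = 180
q_4 = 232
s_4 = 280
t_4 = 304
a_5 = 72
c_5 = 44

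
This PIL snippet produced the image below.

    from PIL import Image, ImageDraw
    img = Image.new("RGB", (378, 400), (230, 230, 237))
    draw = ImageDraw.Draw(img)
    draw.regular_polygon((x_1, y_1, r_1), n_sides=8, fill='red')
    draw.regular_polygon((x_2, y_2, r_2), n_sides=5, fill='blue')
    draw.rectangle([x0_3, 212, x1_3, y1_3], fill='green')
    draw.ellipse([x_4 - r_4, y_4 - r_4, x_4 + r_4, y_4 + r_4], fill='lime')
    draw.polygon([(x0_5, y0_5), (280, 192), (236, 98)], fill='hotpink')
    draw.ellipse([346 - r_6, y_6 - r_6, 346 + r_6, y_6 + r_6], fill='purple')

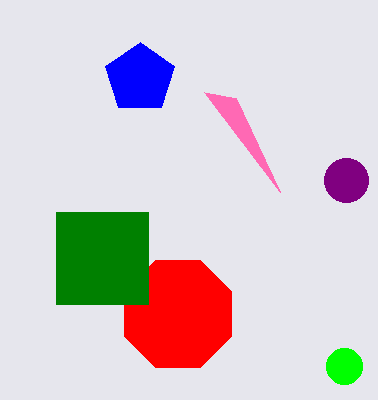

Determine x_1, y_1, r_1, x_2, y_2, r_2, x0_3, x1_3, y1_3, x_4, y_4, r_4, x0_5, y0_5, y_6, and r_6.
x_1 = 178, y_1 = 314, r_1 = 58, x_2 = 140, y_2 = 78, r_2 = 36, x0_3 = 56, x1_3 = 148, y1_3 = 304, x_4 = 344, y_4 = 366, r_4 = 18, x0_5 = 204, y0_5 = 92, y_6 = 180, r_6 = 22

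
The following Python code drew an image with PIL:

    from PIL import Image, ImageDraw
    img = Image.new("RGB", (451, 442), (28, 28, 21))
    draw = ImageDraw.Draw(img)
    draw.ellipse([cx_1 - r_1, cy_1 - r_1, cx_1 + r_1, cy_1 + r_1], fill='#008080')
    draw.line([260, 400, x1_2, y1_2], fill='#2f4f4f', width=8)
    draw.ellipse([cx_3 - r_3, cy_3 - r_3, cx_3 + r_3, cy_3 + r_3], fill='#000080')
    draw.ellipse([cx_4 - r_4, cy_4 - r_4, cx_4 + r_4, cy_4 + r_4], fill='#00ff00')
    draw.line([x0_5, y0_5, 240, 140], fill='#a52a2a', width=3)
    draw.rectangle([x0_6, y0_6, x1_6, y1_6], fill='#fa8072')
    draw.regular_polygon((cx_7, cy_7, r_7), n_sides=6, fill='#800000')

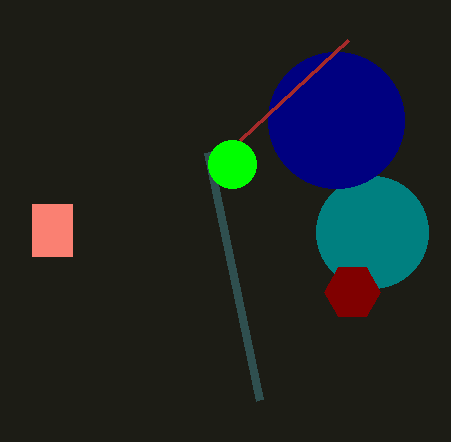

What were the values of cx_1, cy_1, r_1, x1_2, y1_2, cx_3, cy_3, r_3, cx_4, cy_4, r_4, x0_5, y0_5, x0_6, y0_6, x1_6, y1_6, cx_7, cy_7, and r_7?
cx_1 = 372, cy_1 = 232, r_1 = 56, x1_2 = 208, y1_2 = 152, cx_3 = 336, cy_3 = 120, r_3 = 68, cx_4 = 232, cy_4 = 164, r_4 = 24, x0_5 = 348, y0_5 = 40, x0_6 = 32, y0_6 = 204, x1_6 = 72, y1_6 = 256, cx_7 = 352, cy_7 = 292, r_7 = 28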